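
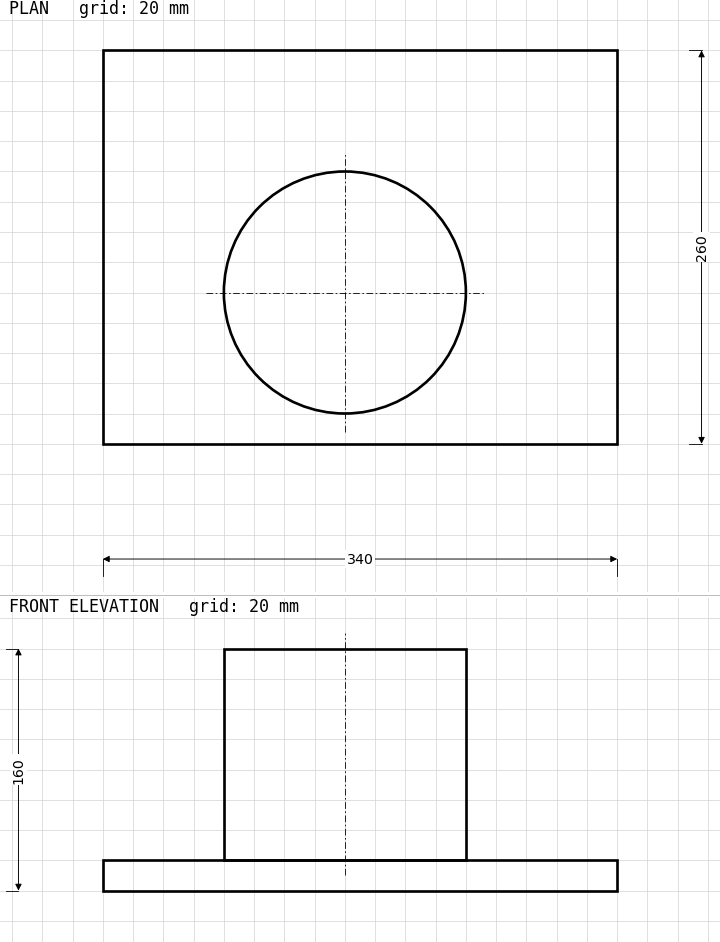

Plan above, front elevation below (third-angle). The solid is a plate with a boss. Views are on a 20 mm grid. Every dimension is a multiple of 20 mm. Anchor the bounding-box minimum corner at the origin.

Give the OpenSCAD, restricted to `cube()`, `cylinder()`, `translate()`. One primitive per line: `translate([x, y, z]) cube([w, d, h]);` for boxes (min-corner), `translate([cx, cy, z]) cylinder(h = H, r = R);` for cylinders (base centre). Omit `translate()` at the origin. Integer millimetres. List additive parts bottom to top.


cube([340, 260, 20]);
translate([160, 100, 20]) cylinder(h = 140, r = 80);


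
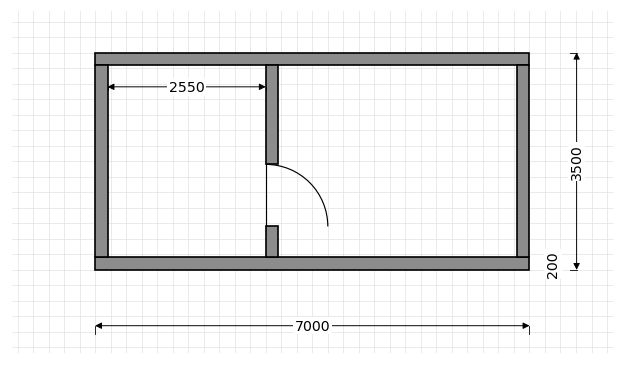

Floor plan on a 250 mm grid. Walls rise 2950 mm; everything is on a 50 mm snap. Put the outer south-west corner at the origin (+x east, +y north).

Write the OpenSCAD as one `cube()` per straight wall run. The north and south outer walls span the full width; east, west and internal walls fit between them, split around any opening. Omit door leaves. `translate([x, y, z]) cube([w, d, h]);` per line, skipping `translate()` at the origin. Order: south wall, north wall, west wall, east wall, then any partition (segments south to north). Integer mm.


cube([7000, 200, 2950]);
translate([0, 3300, 0]) cube([7000, 200, 2950]);
translate([0, 200, 0]) cube([200, 3100, 2950]);
translate([6800, 200, 0]) cube([200, 3100, 2950]);
translate([2750, 200, 0]) cube([200, 500, 2950]);
translate([2750, 1700, 0]) cube([200, 1600, 2950]);


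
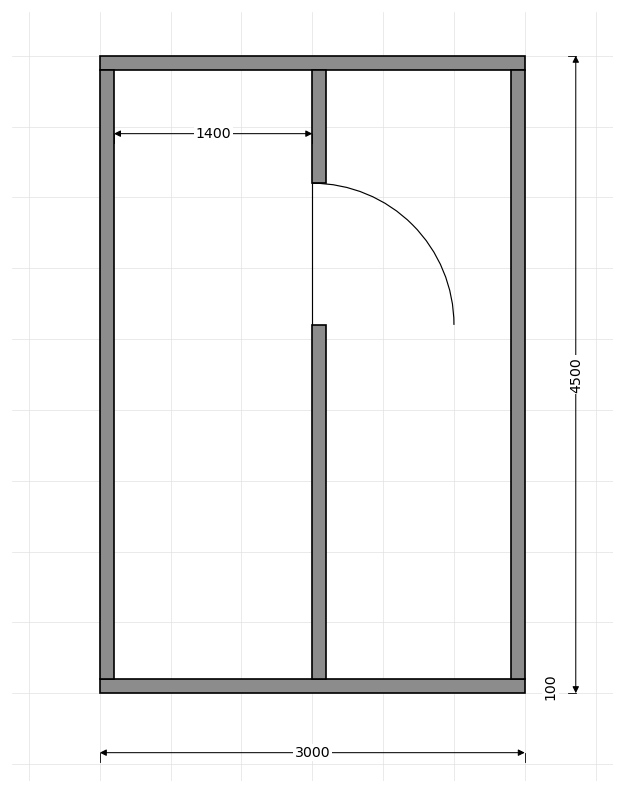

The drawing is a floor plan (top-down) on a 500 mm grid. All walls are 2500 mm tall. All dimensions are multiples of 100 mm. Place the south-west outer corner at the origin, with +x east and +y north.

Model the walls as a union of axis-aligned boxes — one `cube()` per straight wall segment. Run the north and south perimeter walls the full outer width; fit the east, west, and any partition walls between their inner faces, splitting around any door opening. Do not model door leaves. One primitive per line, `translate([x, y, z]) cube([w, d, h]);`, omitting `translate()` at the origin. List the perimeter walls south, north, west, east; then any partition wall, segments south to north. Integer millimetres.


cube([3000, 100, 2500]);
translate([0, 4400, 0]) cube([3000, 100, 2500]);
translate([0, 100, 0]) cube([100, 4300, 2500]);
translate([2900, 100, 0]) cube([100, 4300, 2500]);
translate([1500, 100, 0]) cube([100, 2500, 2500]);
translate([1500, 3600, 0]) cube([100, 800, 2500]);


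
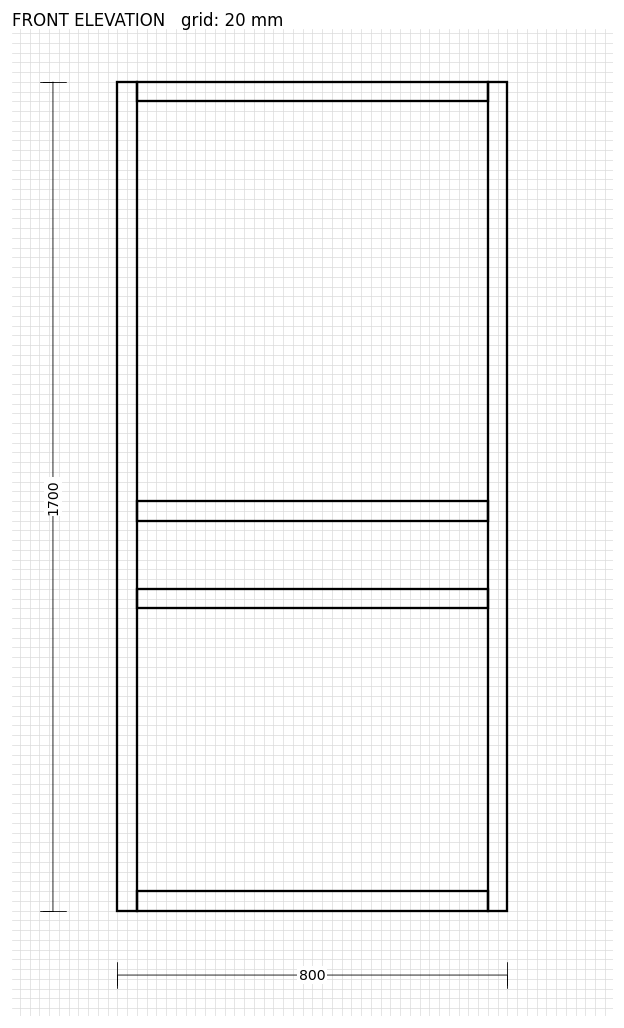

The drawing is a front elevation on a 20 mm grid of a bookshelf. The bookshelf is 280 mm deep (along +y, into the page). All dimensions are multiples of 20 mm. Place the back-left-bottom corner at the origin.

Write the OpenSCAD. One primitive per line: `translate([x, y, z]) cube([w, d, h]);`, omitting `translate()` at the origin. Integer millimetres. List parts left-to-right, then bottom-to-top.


cube([40, 280, 1700]);
translate([40, 0, 0]) cube([720, 280, 40]);
translate([40, 0, 620]) cube([720, 280, 40]);
translate([40, 0, 800]) cube([720, 280, 40]);
translate([40, 0, 1660]) cube([720, 280, 40]);
translate([760, 0, 0]) cube([40, 280, 1700]);


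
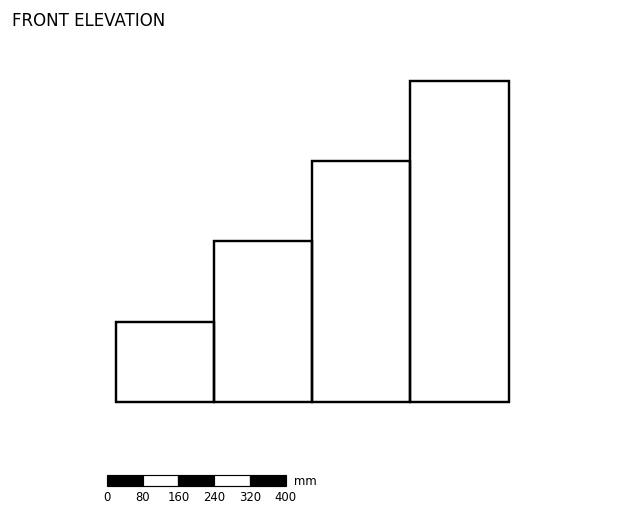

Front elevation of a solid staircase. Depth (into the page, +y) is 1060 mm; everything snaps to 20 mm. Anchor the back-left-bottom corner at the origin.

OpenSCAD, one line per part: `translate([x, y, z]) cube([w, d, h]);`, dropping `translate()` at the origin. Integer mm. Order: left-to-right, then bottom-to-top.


cube([220, 1060, 180]);
translate([220, 0, 0]) cube([220, 1060, 360]);
translate([440, 0, 0]) cube([220, 1060, 540]);
translate([660, 0, 0]) cube([220, 1060, 720]);


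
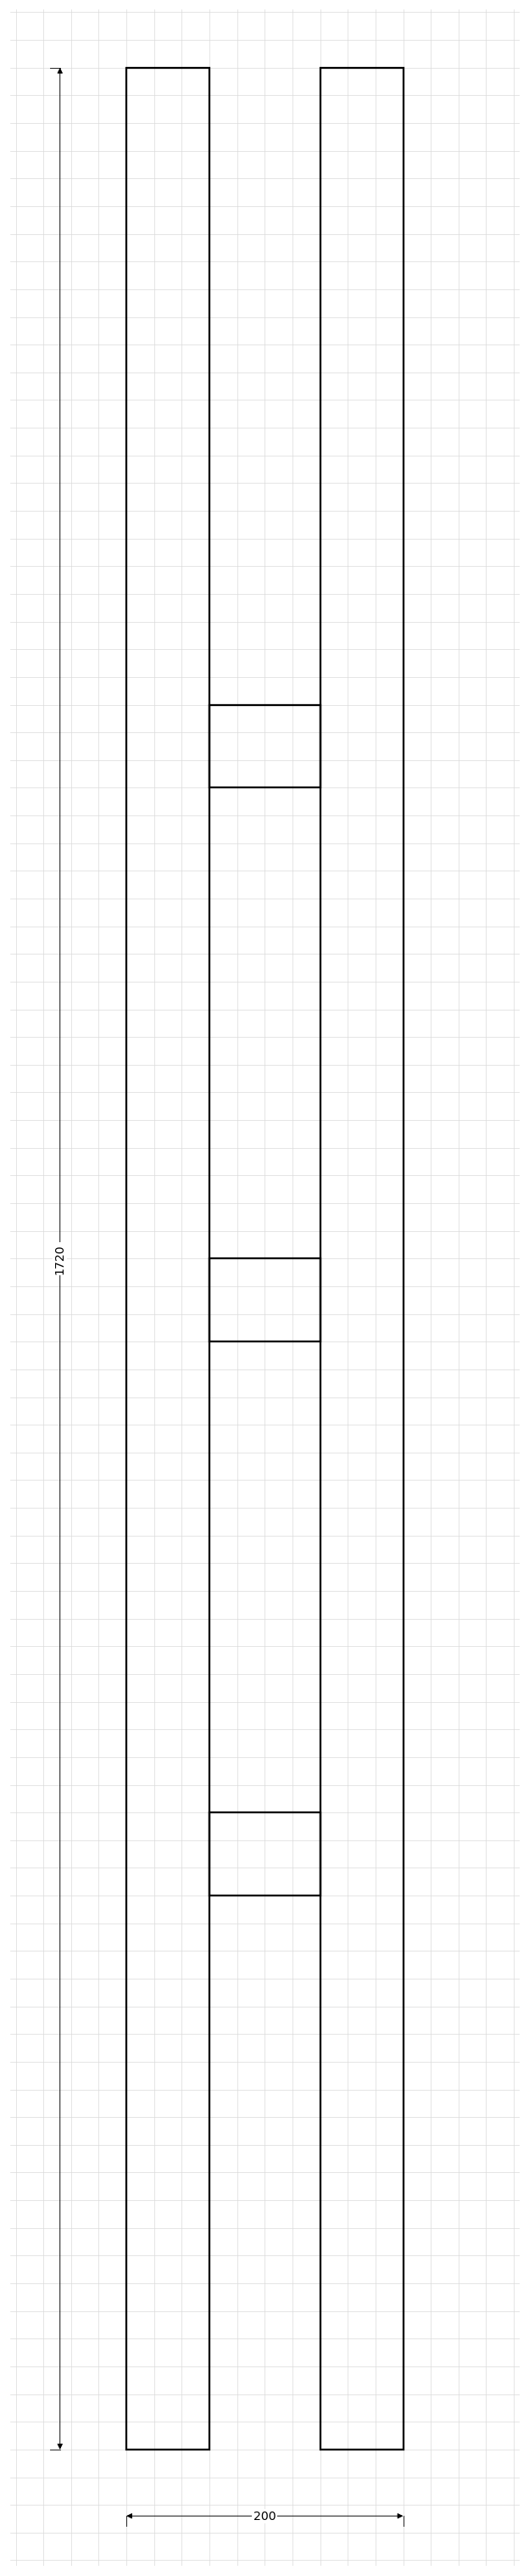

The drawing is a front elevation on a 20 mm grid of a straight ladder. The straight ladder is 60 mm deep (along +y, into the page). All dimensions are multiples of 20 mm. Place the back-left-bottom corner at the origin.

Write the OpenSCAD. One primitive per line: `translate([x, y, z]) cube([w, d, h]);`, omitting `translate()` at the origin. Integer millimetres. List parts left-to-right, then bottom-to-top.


cube([60, 60, 1720]);
translate([60, 0, 400]) cube([80, 60, 60]);
translate([60, 0, 800]) cube([80, 60, 60]);
translate([60, 0, 1200]) cube([80, 60, 60]);
translate([140, 0, 0]) cube([60, 60, 1720]);


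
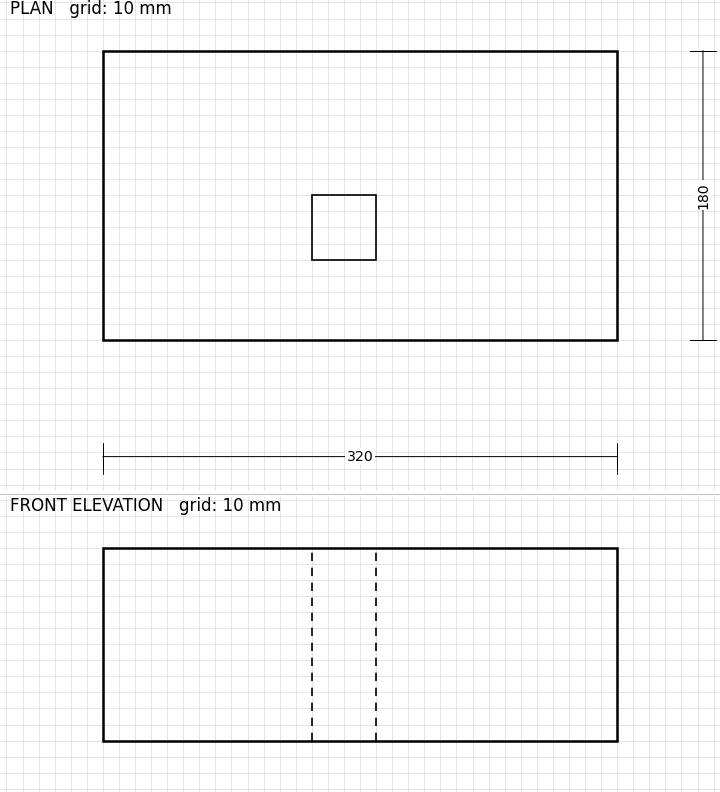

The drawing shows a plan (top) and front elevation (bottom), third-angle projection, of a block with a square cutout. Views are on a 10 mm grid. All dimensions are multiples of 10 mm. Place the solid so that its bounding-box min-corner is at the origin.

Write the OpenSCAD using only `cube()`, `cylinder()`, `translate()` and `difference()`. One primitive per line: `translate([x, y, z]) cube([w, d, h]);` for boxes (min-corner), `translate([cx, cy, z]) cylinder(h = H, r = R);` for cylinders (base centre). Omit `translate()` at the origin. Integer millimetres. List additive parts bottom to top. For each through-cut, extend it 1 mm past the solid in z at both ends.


difference() {
  cube([320, 180, 120]);
  translate([130, 50, -1]) cube([40, 40, 122]);
}


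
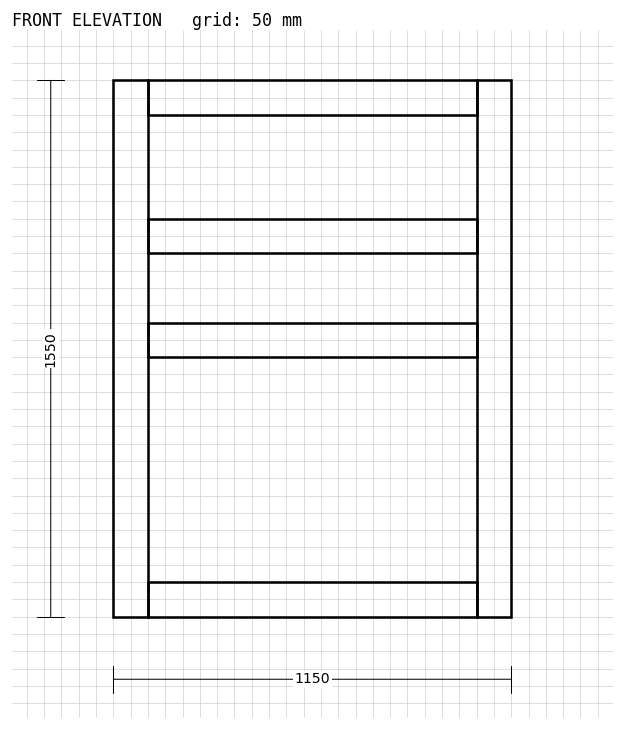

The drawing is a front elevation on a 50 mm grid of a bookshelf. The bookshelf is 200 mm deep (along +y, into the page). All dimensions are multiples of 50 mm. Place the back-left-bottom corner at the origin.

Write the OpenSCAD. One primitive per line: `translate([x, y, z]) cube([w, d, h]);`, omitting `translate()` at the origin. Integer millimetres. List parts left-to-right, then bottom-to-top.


cube([100, 200, 1550]);
translate([100, 0, 0]) cube([950, 200, 100]);
translate([100, 0, 750]) cube([950, 200, 100]);
translate([100, 0, 1050]) cube([950, 200, 100]);
translate([100, 0, 1450]) cube([950, 200, 100]);
translate([1050, 0, 0]) cube([100, 200, 1550]);


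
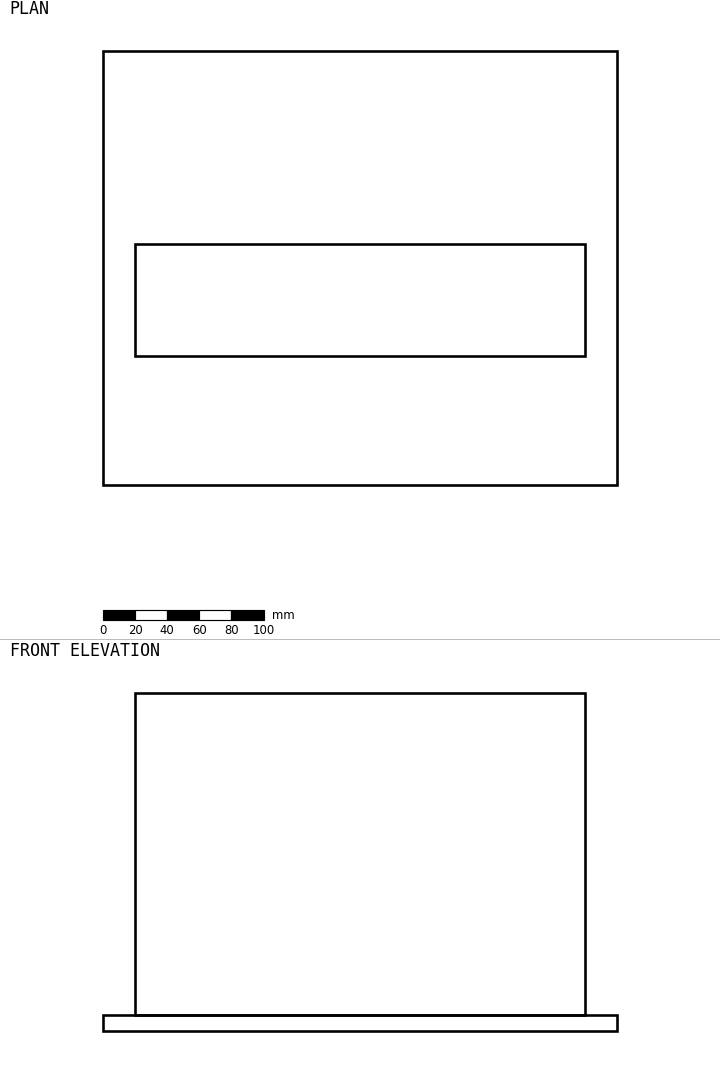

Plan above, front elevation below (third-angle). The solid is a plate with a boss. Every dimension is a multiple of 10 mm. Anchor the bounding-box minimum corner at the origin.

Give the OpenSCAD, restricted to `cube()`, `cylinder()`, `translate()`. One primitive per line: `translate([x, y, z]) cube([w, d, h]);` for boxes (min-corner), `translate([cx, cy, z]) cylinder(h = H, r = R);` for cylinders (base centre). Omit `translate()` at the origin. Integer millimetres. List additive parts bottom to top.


cube([320, 270, 10]);
translate([20, 80, 10]) cube([280, 70, 200]);


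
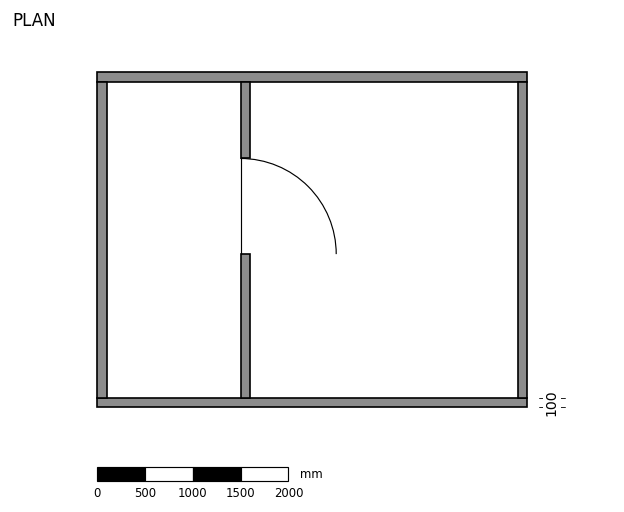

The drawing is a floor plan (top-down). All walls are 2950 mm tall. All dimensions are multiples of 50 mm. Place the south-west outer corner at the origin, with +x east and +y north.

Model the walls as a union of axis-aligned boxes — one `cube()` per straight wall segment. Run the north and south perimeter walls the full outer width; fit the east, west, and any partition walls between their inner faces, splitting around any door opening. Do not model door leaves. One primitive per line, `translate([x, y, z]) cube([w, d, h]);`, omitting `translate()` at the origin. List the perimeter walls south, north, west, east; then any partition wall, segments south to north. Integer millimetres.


cube([4500, 100, 2950]);
translate([0, 3400, 0]) cube([4500, 100, 2950]);
translate([0, 100, 0]) cube([100, 3300, 2950]);
translate([4400, 100, 0]) cube([100, 3300, 2950]);
translate([1500, 100, 0]) cube([100, 1500, 2950]);
translate([1500, 2600, 0]) cube([100, 800, 2950]);


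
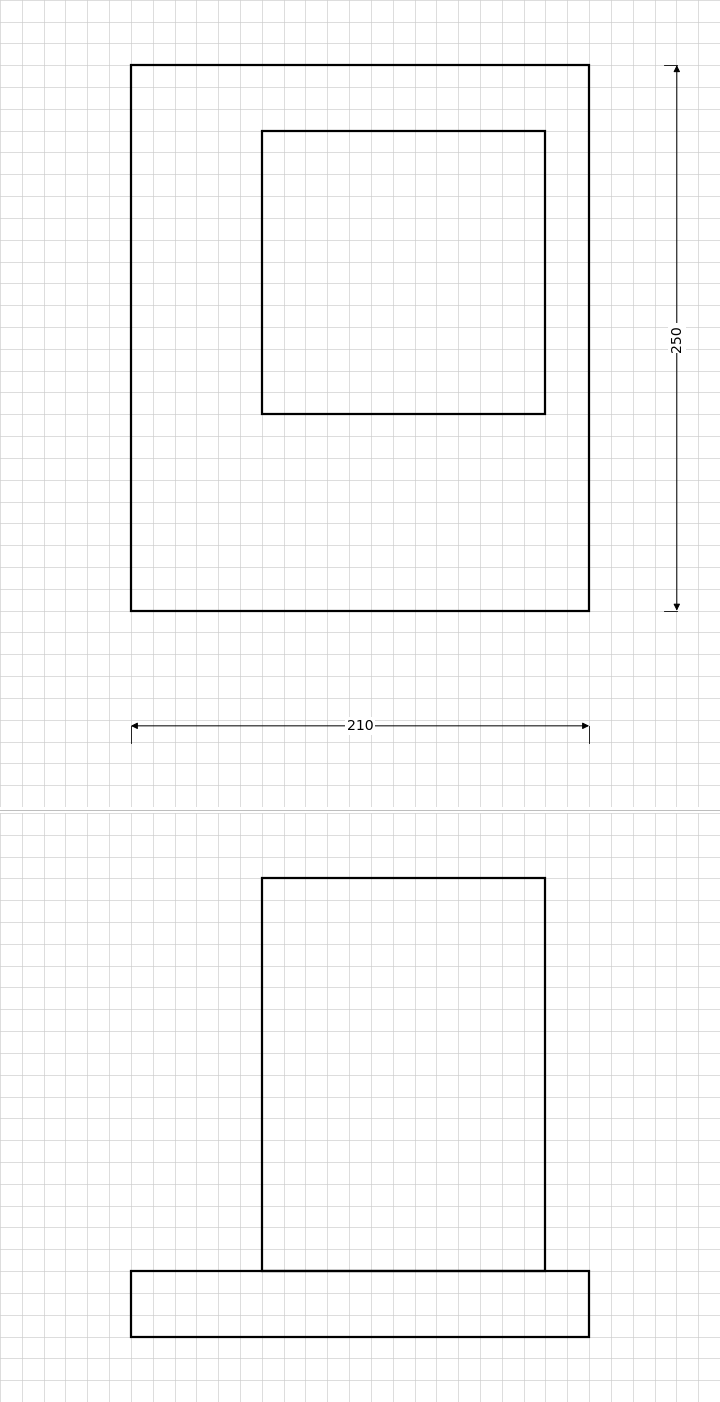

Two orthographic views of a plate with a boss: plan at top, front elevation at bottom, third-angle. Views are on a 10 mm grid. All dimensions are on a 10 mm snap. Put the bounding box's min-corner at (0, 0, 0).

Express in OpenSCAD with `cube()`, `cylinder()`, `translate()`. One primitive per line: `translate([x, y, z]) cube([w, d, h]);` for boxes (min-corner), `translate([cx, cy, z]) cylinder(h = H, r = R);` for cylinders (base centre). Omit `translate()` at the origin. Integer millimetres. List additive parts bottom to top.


cube([210, 250, 30]);
translate([60, 90, 30]) cube([130, 130, 180]);


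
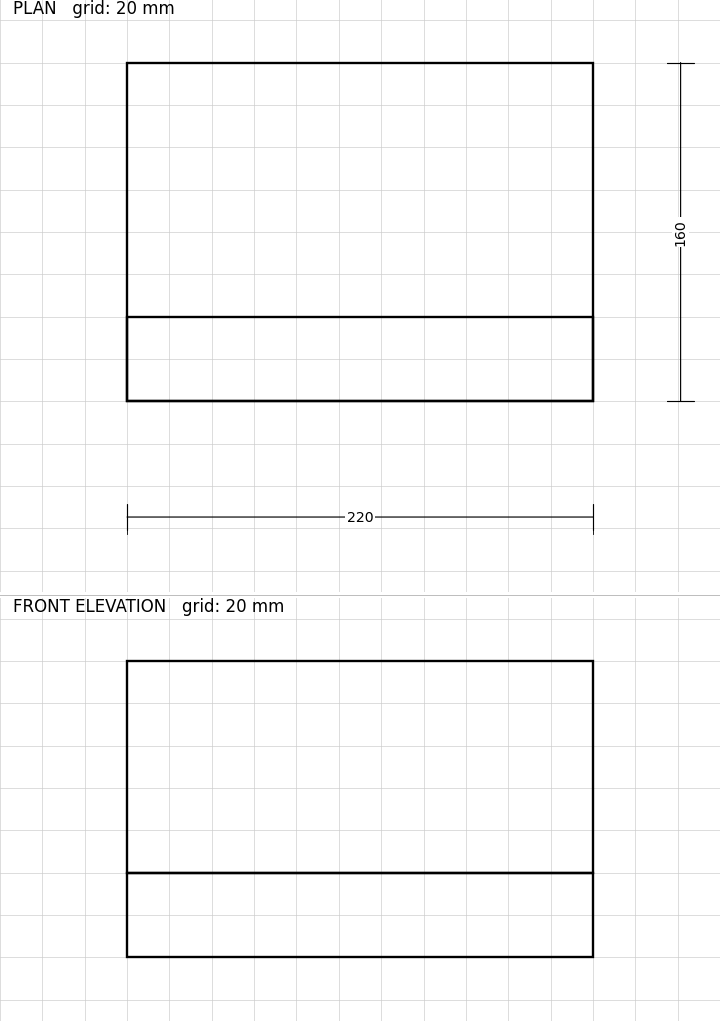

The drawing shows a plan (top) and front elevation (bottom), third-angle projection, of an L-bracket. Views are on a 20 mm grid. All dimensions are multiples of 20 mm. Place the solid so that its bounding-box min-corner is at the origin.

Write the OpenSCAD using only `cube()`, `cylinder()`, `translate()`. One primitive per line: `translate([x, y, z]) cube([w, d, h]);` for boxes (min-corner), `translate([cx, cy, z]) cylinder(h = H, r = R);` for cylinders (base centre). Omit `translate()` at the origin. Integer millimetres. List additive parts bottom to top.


cube([220, 160, 40]);
translate([0, 0, 40]) cube([220, 40, 100]);


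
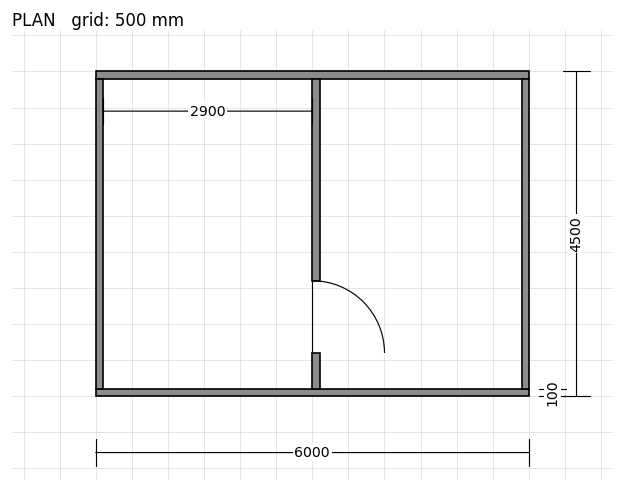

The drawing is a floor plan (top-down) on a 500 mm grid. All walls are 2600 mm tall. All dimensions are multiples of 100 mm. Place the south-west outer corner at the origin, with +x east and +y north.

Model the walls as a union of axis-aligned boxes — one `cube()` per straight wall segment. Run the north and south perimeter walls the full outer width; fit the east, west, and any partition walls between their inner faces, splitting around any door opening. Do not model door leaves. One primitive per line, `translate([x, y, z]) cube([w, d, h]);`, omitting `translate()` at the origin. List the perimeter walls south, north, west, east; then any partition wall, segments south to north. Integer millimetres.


cube([6000, 100, 2600]);
translate([0, 4400, 0]) cube([6000, 100, 2600]);
translate([0, 100, 0]) cube([100, 4300, 2600]);
translate([5900, 100, 0]) cube([100, 4300, 2600]);
translate([3000, 100, 0]) cube([100, 500, 2600]);
translate([3000, 1600, 0]) cube([100, 2800, 2600]);


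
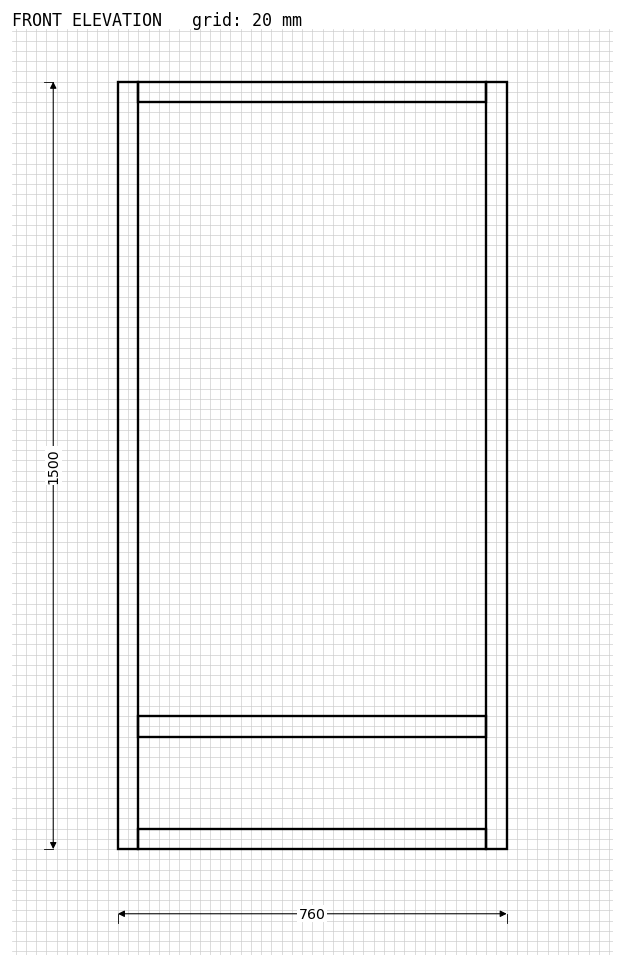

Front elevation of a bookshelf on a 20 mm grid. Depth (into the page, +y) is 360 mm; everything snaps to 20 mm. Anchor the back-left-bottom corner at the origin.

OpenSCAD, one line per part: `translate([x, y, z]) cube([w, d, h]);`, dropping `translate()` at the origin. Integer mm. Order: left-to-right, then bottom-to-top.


cube([40, 360, 1500]);
translate([40, 0, 0]) cube([680, 360, 40]);
translate([40, 0, 220]) cube([680, 360, 40]);
translate([40, 0, 1460]) cube([680, 360, 40]);
translate([720, 0, 0]) cube([40, 360, 1500]);


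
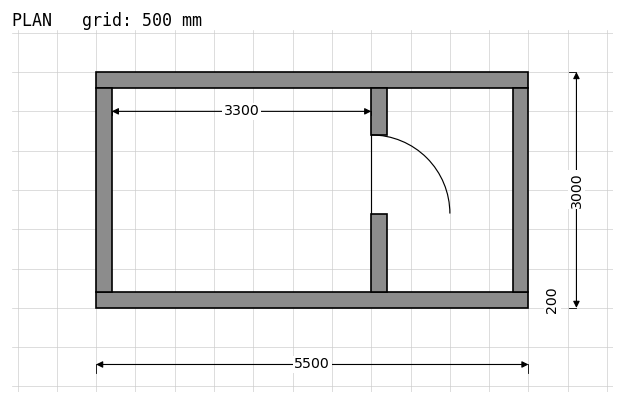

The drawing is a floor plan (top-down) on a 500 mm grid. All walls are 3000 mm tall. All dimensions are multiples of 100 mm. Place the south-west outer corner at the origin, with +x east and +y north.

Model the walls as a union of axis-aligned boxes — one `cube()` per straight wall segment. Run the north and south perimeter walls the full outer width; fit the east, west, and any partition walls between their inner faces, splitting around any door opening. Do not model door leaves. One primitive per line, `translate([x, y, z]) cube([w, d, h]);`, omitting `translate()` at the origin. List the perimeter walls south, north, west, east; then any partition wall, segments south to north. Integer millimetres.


cube([5500, 200, 3000]);
translate([0, 2800, 0]) cube([5500, 200, 3000]);
translate([0, 200, 0]) cube([200, 2600, 3000]);
translate([5300, 200, 0]) cube([200, 2600, 3000]);
translate([3500, 200, 0]) cube([200, 1000, 3000]);
translate([3500, 2200, 0]) cube([200, 600, 3000]);


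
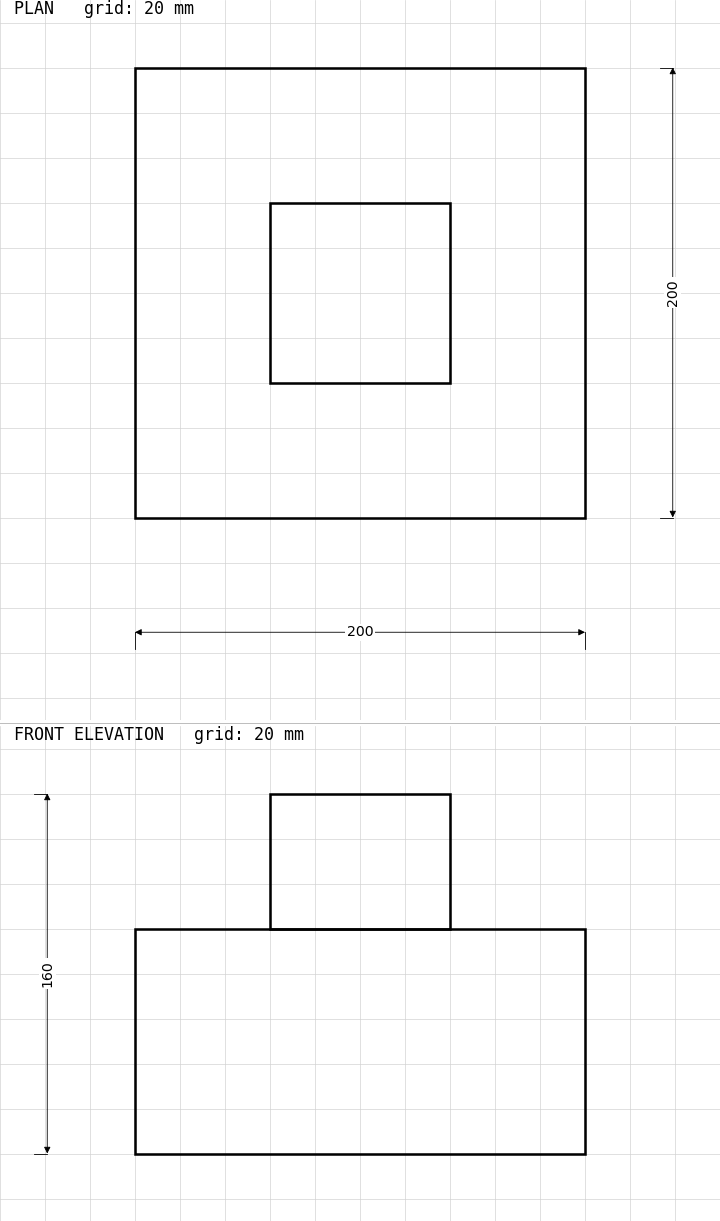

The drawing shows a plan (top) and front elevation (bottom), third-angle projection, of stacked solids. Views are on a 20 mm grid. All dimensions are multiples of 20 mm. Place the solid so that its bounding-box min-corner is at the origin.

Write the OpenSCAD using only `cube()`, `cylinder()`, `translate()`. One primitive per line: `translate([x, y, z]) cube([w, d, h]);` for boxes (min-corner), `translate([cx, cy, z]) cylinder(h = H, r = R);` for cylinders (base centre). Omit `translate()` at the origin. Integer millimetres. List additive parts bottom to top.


cube([200, 200, 100]);
translate([60, 60, 100]) cube([80, 80, 60]);


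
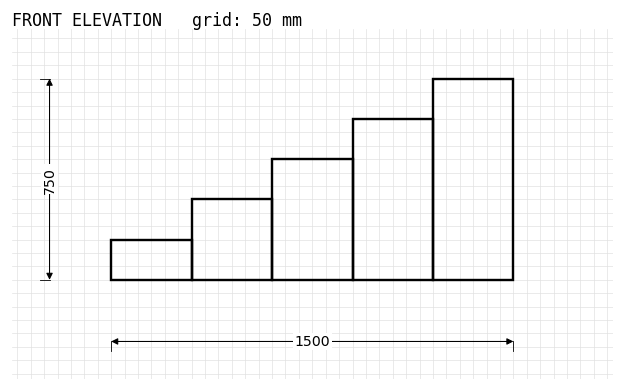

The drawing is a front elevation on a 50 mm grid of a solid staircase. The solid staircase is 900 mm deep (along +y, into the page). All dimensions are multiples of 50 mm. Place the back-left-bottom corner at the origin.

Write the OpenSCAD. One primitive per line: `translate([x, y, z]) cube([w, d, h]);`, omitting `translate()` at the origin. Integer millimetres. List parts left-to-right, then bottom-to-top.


cube([300, 900, 150]);
translate([300, 0, 0]) cube([300, 900, 300]);
translate([600, 0, 0]) cube([300, 900, 450]);
translate([900, 0, 0]) cube([300, 900, 600]);
translate([1200, 0, 0]) cube([300, 900, 750]);


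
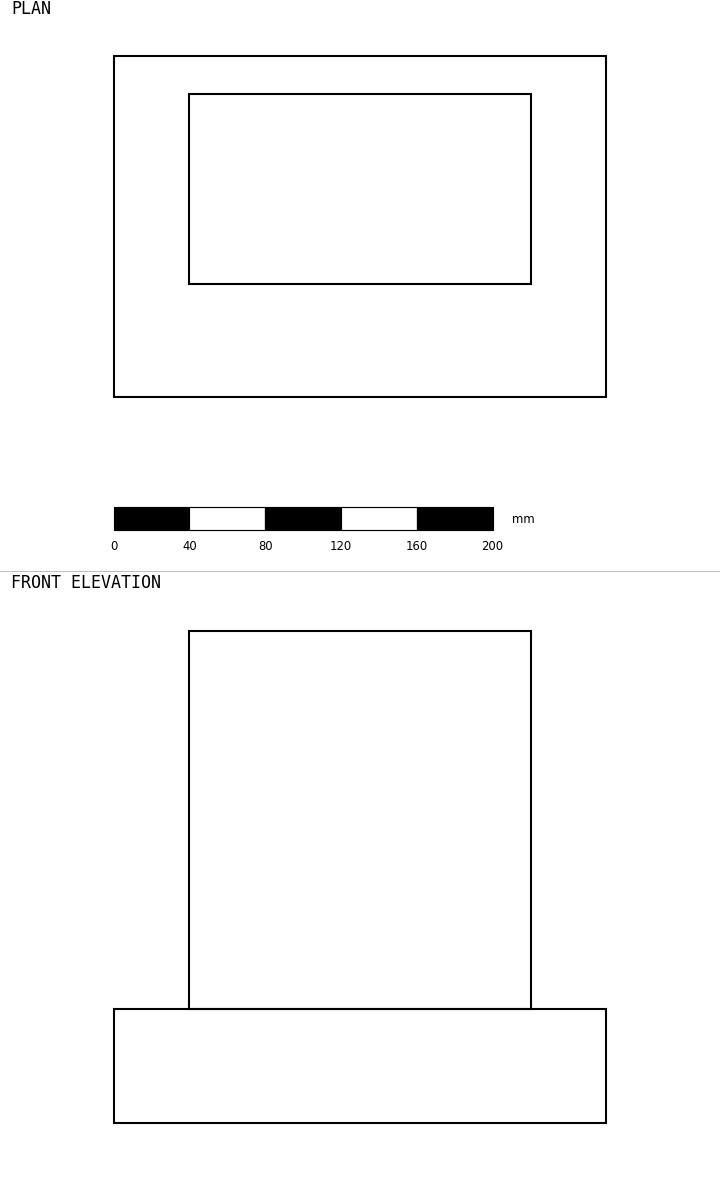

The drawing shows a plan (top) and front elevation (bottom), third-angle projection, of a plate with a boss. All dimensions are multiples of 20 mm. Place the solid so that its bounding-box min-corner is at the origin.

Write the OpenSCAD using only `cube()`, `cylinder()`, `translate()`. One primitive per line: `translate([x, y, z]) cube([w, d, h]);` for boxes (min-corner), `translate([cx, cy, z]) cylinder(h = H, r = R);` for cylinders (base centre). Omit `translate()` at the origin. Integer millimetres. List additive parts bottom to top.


cube([260, 180, 60]);
translate([40, 60, 60]) cube([180, 100, 200]);


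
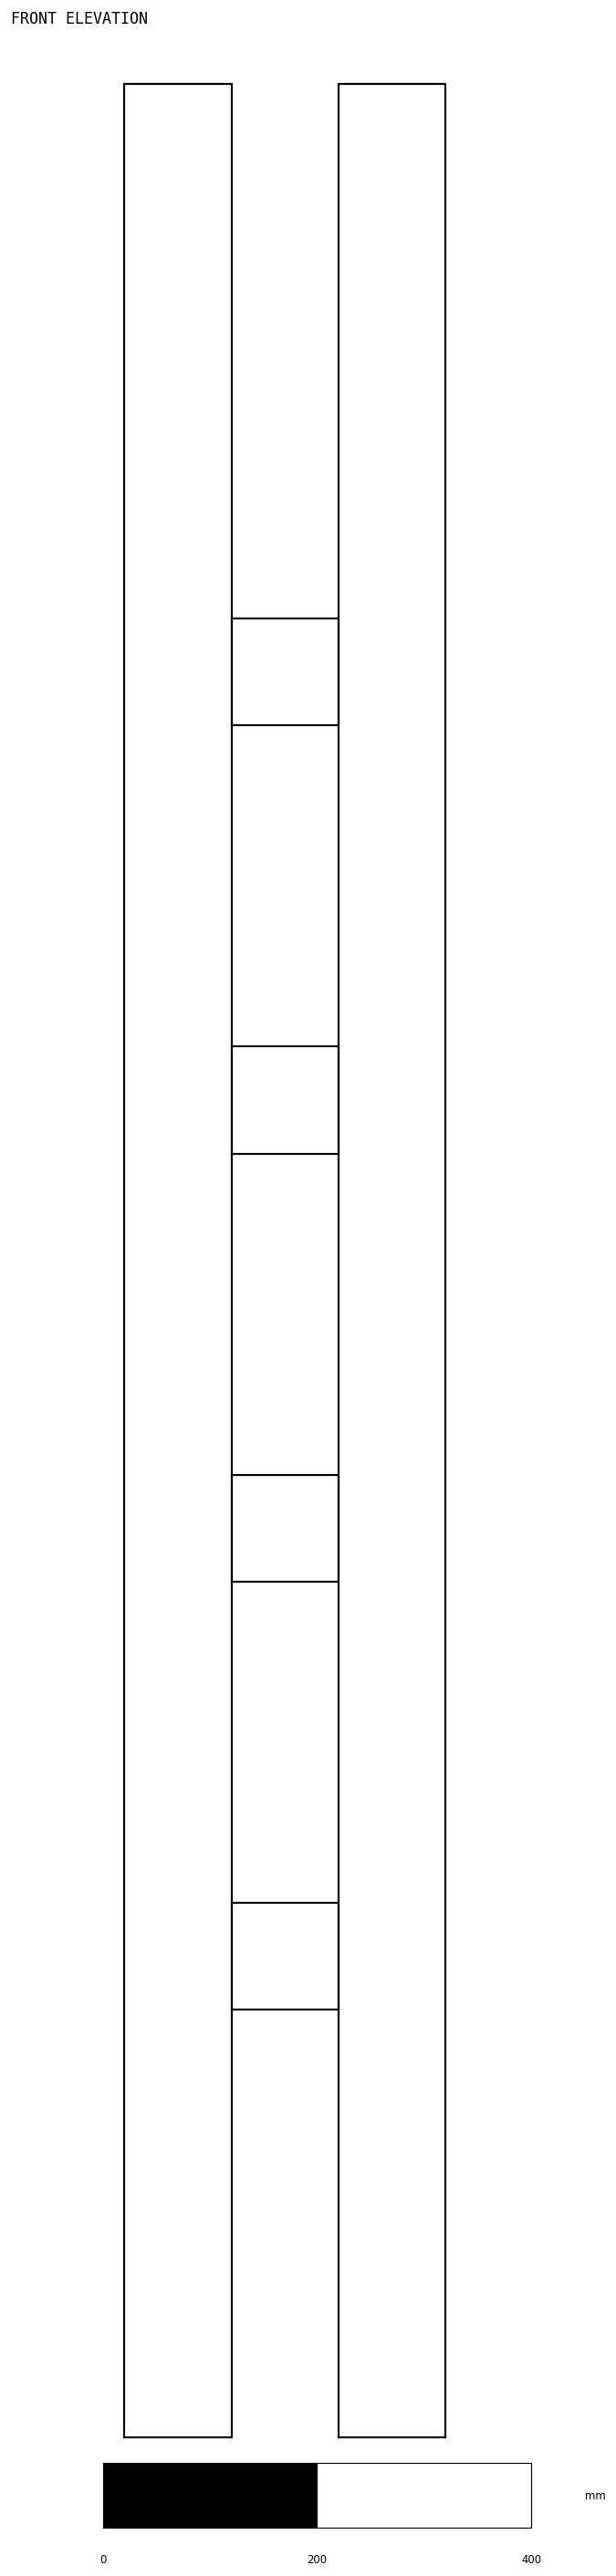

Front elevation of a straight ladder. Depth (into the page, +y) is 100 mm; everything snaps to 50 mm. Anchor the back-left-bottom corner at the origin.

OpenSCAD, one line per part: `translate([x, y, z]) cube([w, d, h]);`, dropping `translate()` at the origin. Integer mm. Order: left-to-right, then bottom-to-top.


cube([100, 100, 2200]);
translate([100, 0, 400]) cube([100, 100, 100]);
translate([100, 0, 800]) cube([100, 100, 100]);
translate([100, 0, 1200]) cube([100, 100, 100]);
translate([100, 0, 1600]) cube([100, 100, 100]);
translate([200, 0, 0]) cube([100, 100, 2200]);


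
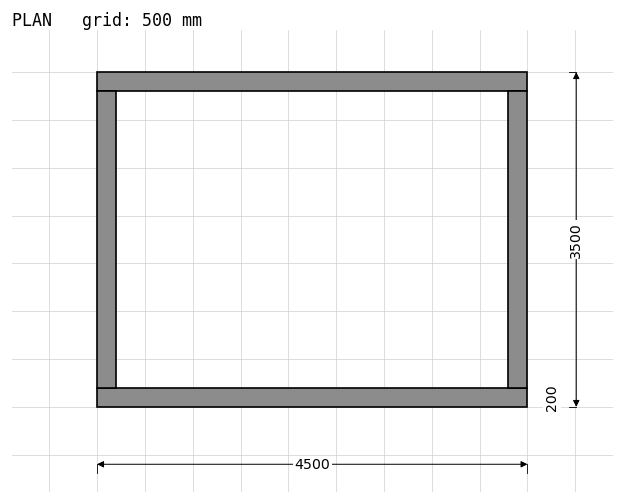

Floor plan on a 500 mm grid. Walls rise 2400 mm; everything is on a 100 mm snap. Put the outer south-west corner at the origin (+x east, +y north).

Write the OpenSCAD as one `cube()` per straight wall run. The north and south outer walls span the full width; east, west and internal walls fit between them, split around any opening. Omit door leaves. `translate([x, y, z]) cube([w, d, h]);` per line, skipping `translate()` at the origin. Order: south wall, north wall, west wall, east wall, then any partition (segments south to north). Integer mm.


cube([4500, 200, 2400]);
translate([0, 3300, 0]) cube([4500, 200, 2400]);
translate([0, 200, 0]) cube([200, 3100, 2400]);
translate([4300, 200, 0]) cube([200, 3100, 2400]);


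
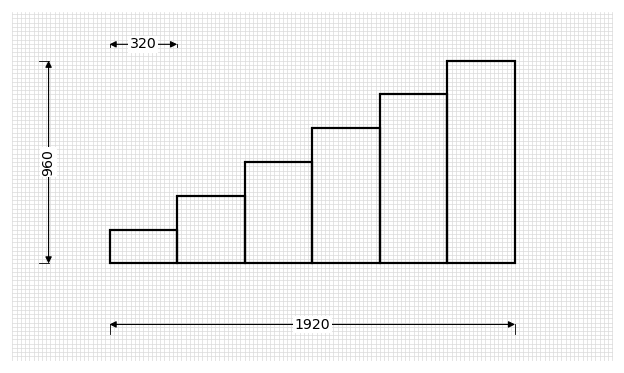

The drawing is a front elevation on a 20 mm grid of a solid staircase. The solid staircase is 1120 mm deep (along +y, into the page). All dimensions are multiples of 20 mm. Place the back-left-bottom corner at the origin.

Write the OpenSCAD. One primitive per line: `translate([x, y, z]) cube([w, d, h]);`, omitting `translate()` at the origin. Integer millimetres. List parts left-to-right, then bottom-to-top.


cube([320, 1120, 160]);
translate([320, 0, 0]) cube([320, 1120, 320]);
translate([640, 0, 0]) cube([320, 1120, 480]);
translate([960, 0, 0]) cube([320, 1120, 640]);
translate([1280, 0, 0]) cube([320, 1120, 800]);
translate([1600, 0, 0]) cube([320, 1120, 960]);


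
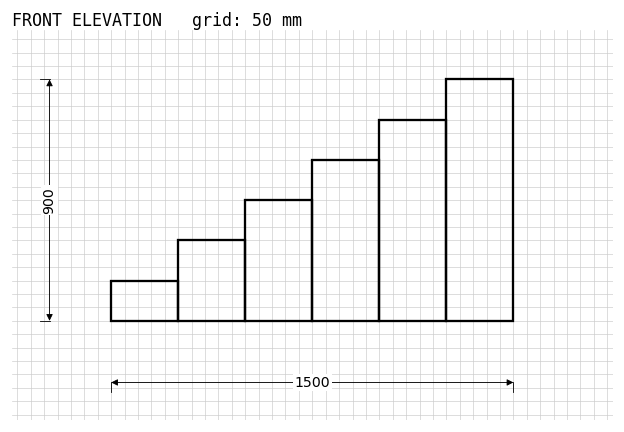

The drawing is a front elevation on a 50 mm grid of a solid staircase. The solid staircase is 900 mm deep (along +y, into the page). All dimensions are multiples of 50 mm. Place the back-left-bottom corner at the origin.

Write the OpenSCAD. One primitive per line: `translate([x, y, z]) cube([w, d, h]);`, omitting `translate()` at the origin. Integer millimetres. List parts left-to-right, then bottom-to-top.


cube([250, 900, 150]);
translate([250, 0, 0]) cube([250, 900, 300]);
translate([500, 0, 0]) cube([250, 900, 450]);
translate([750, 0, 0]) cube([250, 900, 600]);
translate([1000, 0, 0]) cube([250, 900, 750]);
translate([1250, 0, 0]) cube([250, 900, 900]);


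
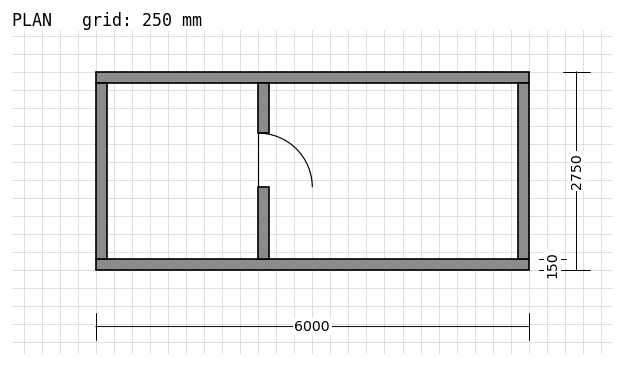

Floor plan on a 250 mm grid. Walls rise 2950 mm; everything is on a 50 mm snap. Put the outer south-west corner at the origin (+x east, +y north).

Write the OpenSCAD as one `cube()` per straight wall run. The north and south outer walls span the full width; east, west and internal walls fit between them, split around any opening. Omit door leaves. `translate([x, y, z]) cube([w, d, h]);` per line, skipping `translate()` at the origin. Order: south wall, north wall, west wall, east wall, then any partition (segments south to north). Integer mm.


cube([6000, 150, 2950]);
translate([0, 2600, 0]) cube([6000, 150, 2950]);
translate([0, 150, 0]) cube([150, 2450, 2950]);
translate([5850, 150, 0]) cube([150, 2450, 2950]);
translate([2250, 150, 0]) cube([150, 1000, 2950]);
translate([2250, 1900, 0]) cube([150, 700, 2950]);


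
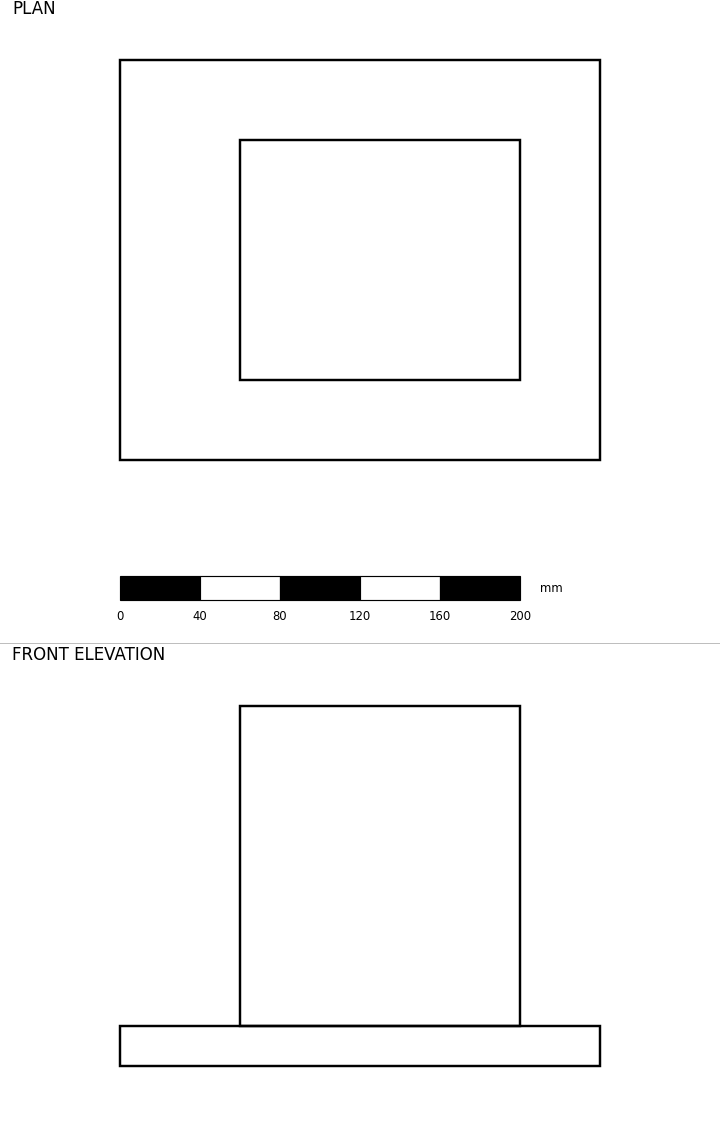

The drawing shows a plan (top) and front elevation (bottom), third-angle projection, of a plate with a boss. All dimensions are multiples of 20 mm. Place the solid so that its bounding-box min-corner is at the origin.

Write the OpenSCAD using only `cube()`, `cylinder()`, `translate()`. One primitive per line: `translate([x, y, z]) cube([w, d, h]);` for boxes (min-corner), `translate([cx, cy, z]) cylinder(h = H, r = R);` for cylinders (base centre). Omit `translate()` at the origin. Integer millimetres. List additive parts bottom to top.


cube([240, 200, 20]);
translate([60, 40, 20]) cube([140, 120, 160]);


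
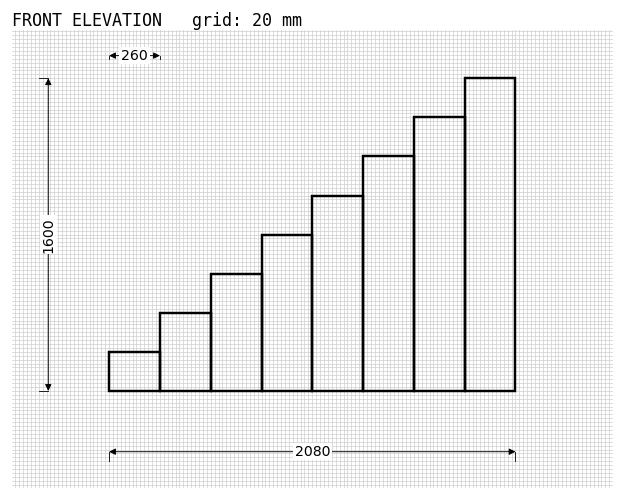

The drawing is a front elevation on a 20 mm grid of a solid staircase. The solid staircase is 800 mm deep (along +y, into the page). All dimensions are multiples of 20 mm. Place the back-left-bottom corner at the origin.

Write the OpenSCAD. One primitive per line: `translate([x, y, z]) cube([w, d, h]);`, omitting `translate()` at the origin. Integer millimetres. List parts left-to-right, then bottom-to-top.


cube([260, 800, 200]);
translate([260, 0, 0]) cube([260, 800, 400]);
translate([520, 0, 0]) cube([260, 800, 600]);
translate([780, 0, 0]) cube([260, 800, 800]);
translate([1040, 0, 0]) cube([260, 800, 1000]);
translate([1300, 0, 0]) cube([260, 800, 1200]);
translate([1560, 0, 0]) cube([260, 800, 1400]);
translate([1820, 0, 0]) cube([260, 800, 1600]);


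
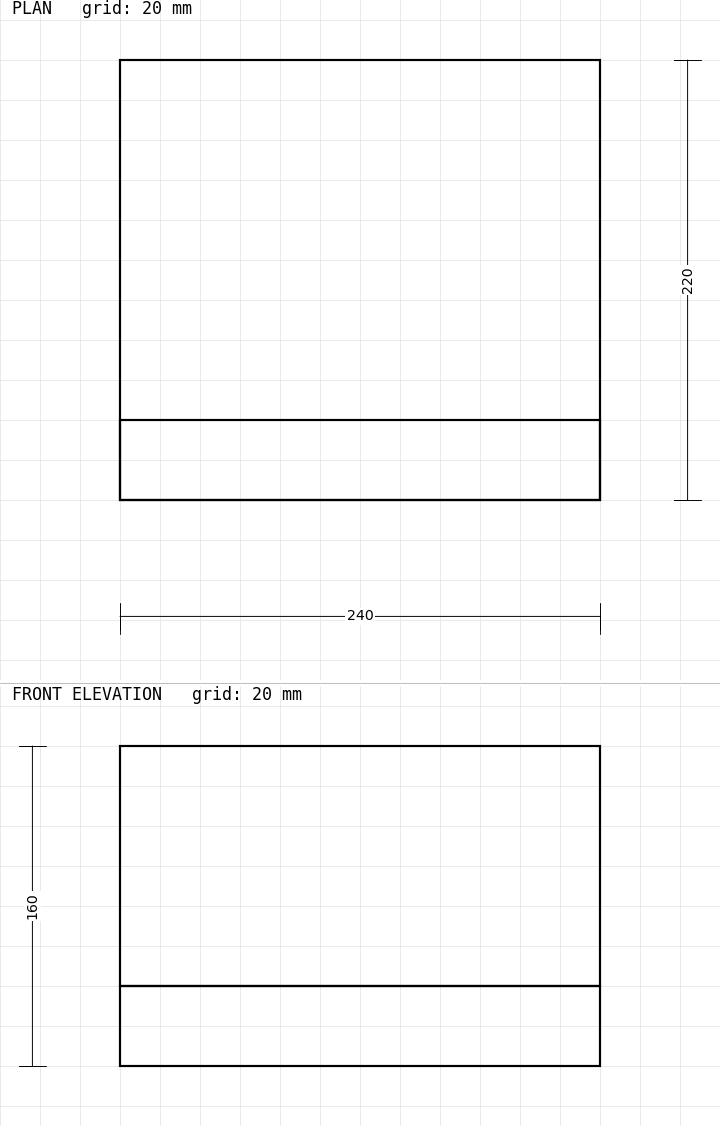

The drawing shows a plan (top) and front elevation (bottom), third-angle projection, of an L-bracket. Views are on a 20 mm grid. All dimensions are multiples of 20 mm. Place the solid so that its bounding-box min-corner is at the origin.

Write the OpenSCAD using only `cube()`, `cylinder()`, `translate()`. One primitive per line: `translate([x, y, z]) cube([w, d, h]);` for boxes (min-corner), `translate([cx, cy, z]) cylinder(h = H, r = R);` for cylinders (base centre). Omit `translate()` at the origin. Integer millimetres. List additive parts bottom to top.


cube([240, 220, 40]);
translate([0, 0, 40]) cube([240, 40, 120]);


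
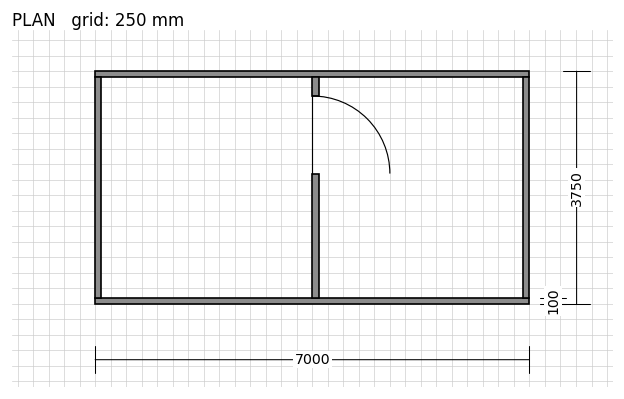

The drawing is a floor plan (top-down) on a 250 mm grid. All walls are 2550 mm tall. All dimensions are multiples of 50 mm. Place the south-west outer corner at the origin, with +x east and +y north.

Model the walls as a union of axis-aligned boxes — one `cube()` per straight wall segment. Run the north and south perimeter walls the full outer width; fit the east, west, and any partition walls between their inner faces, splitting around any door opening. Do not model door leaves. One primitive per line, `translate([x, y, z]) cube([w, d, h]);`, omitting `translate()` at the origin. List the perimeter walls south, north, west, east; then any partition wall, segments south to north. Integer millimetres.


cube([7000, 100, 2550]);
translate([0, 3650, 0]) cube([7000, 100, 2550]);
translate([0, 100, 0]) cube([100, 3550, 2550]);
translate([6900, 100, 0]) cube([100, 3550, 2550]);
translate([3500, 100, 0]) cube([100, 2000, 2550]);
translate([3500, 3350, 0]) cube([100, 300, 2550]);


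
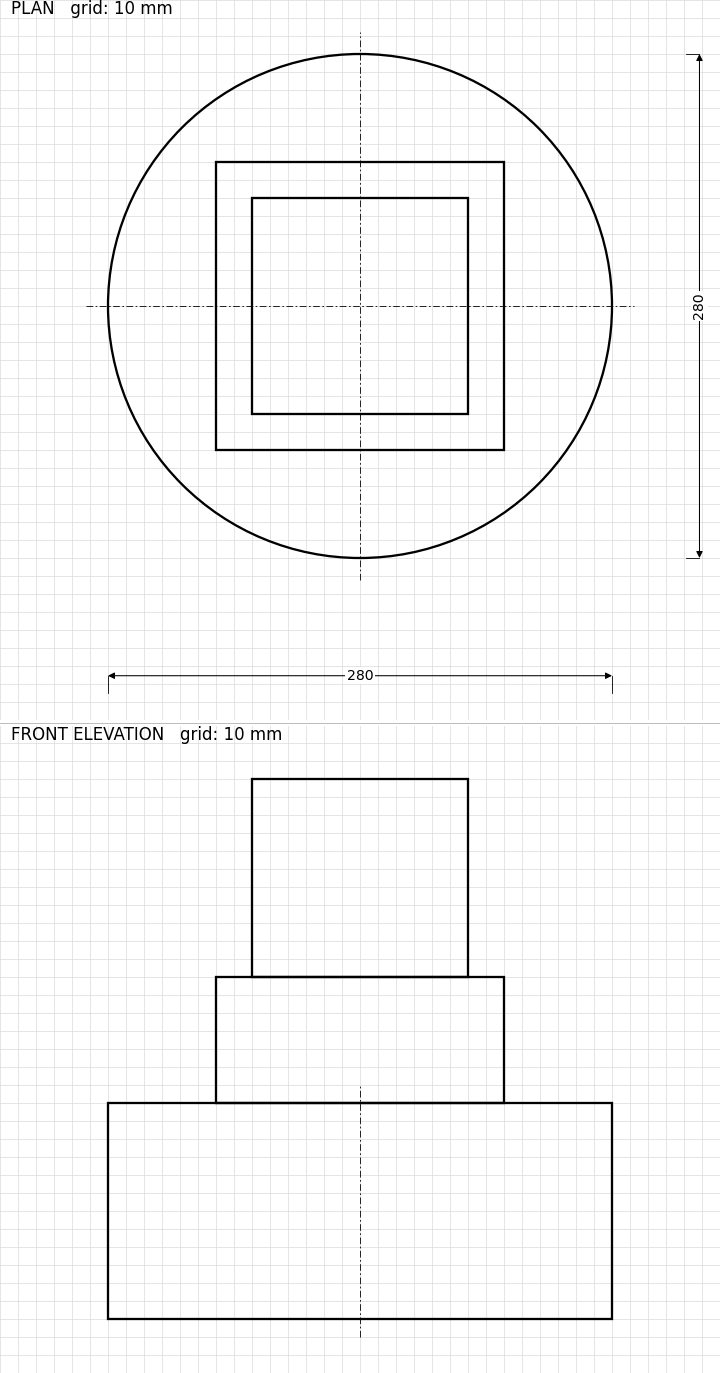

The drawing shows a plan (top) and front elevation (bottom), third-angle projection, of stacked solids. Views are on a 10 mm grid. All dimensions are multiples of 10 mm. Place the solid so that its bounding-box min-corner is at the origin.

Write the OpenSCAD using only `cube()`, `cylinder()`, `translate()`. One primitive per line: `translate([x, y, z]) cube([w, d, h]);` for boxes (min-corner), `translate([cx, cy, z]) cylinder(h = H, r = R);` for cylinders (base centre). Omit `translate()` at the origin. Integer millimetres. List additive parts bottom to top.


translate([140, 140, 0]) cylinder(h = 120, r = 140);
translate([60, 60, 120]) cube([160, 160, 70]);
translate([80, 80, 190]) cube([120, 120, 110]);


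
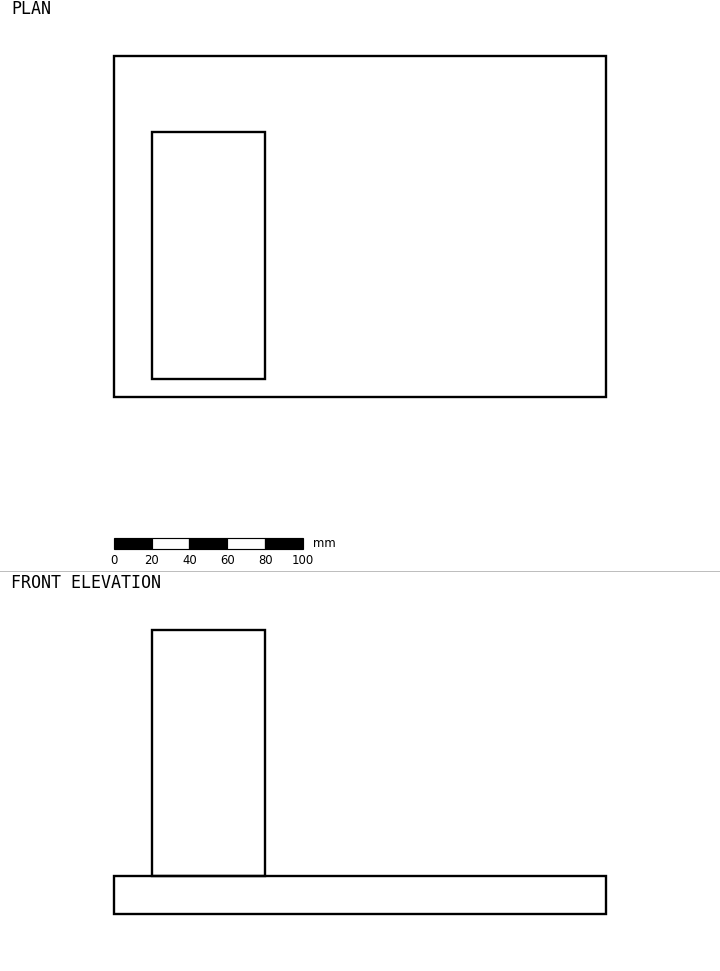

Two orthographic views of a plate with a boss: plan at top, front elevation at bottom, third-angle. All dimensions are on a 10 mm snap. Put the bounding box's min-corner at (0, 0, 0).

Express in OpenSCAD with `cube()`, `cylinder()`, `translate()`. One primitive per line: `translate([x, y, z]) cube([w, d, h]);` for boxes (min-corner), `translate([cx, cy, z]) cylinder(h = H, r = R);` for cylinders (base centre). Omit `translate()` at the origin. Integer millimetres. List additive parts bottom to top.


cube([260, 180, 20]);
translate([20, 10, 20]) cube([60, 130, 130]);


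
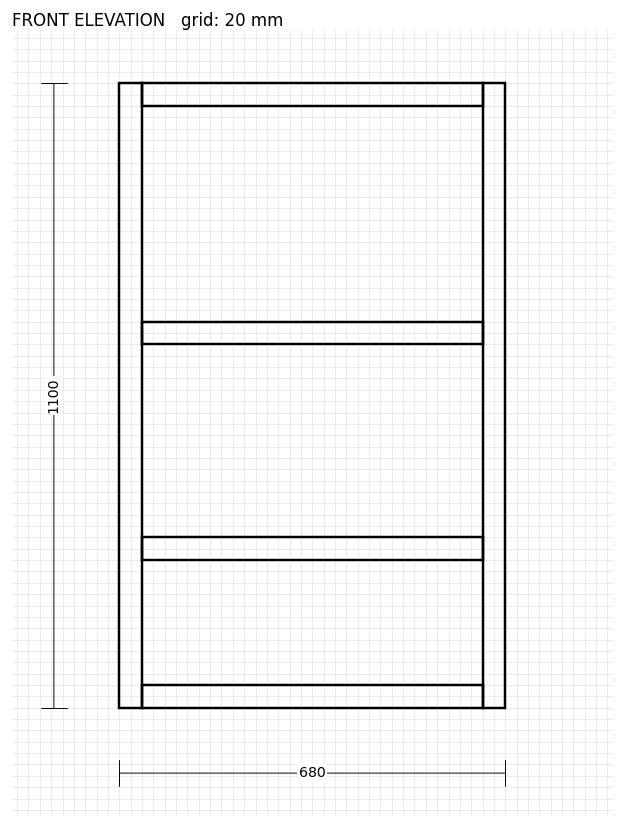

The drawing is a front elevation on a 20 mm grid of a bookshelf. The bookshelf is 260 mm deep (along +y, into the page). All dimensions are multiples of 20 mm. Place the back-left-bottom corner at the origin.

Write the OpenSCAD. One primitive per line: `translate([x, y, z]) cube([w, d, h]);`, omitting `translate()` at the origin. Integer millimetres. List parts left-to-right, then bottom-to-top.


cube([40, 260, 1100]);
translate([40, 0, 0]) cube([600, 260, 40]);
translate([40, 0, 260]) cube([600, 260, 40]);
translate([40, 0, 640]) cube([600, 260, 40]);
translate([40, 0, 1060]) cube([600, 260, 40]);
translate([640, 0, 0]) cube([40, 260, 1100]);


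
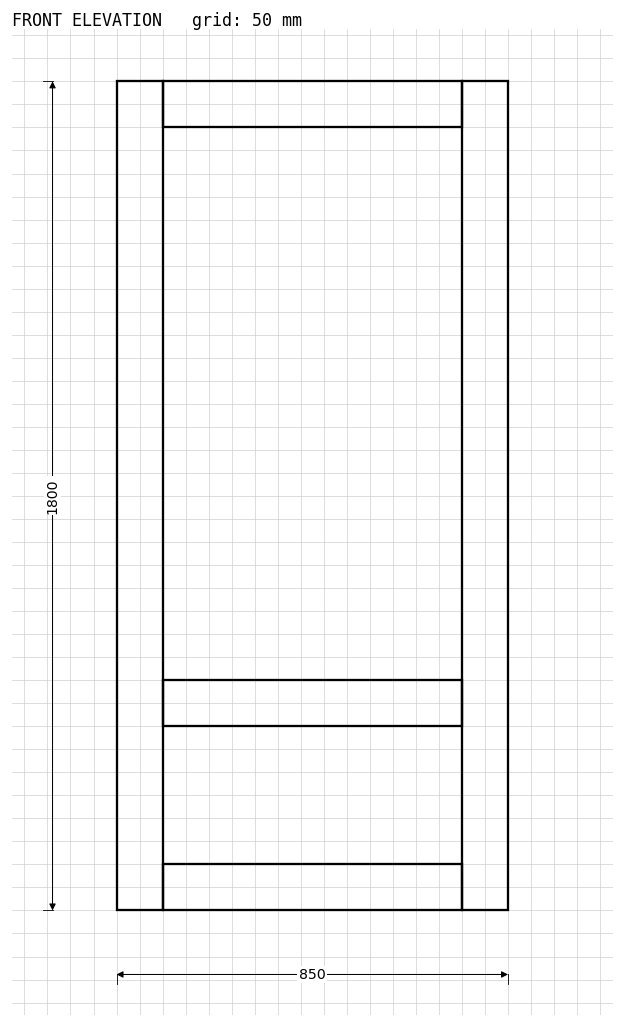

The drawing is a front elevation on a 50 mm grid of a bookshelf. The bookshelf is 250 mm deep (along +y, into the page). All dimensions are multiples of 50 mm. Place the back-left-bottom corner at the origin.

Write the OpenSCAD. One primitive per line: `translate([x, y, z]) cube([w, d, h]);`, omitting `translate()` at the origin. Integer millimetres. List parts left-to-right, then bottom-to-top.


cube([100, 250, 1800]);
translate([100, 0, 0]) cube([650, 250, 100]);
translate([100, 0, 400]) cube([650, 250, 100]);
translate([100, 0, 1700]) cube([650, 250, 100]);
translate([750, 0, 0]) cube([100, 250, 1800]);


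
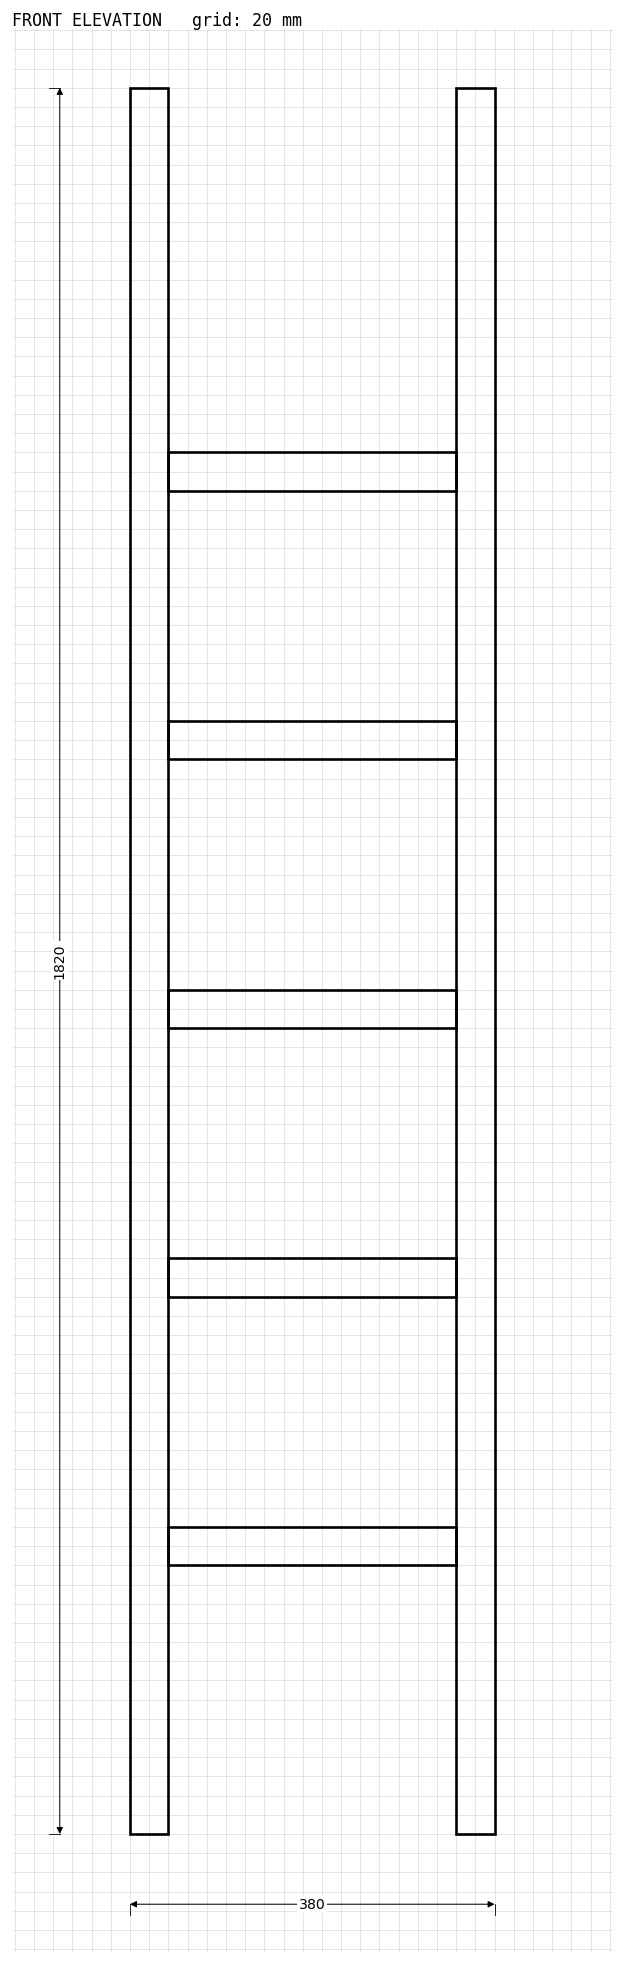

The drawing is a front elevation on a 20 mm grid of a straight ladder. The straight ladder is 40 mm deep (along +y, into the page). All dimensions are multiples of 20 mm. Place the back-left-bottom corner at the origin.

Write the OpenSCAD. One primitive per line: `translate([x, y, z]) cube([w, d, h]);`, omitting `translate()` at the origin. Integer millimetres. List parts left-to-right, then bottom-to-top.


cube([40, 40, 1820]);
translate([40, 0, 280]) cube([300, 40, 40]);
translate([40, 0, 560]) cube([300, 40, 40]);
translate([40, 0, 840]) cube([300, 40, 40]);
translate([40, 0, 1120]) cube([300, 40, 40]);
translate([40, 0, 1400]) cube([300, 40, 40]);
translate([340, 0, 0]) cube([40, 40, 1820]);


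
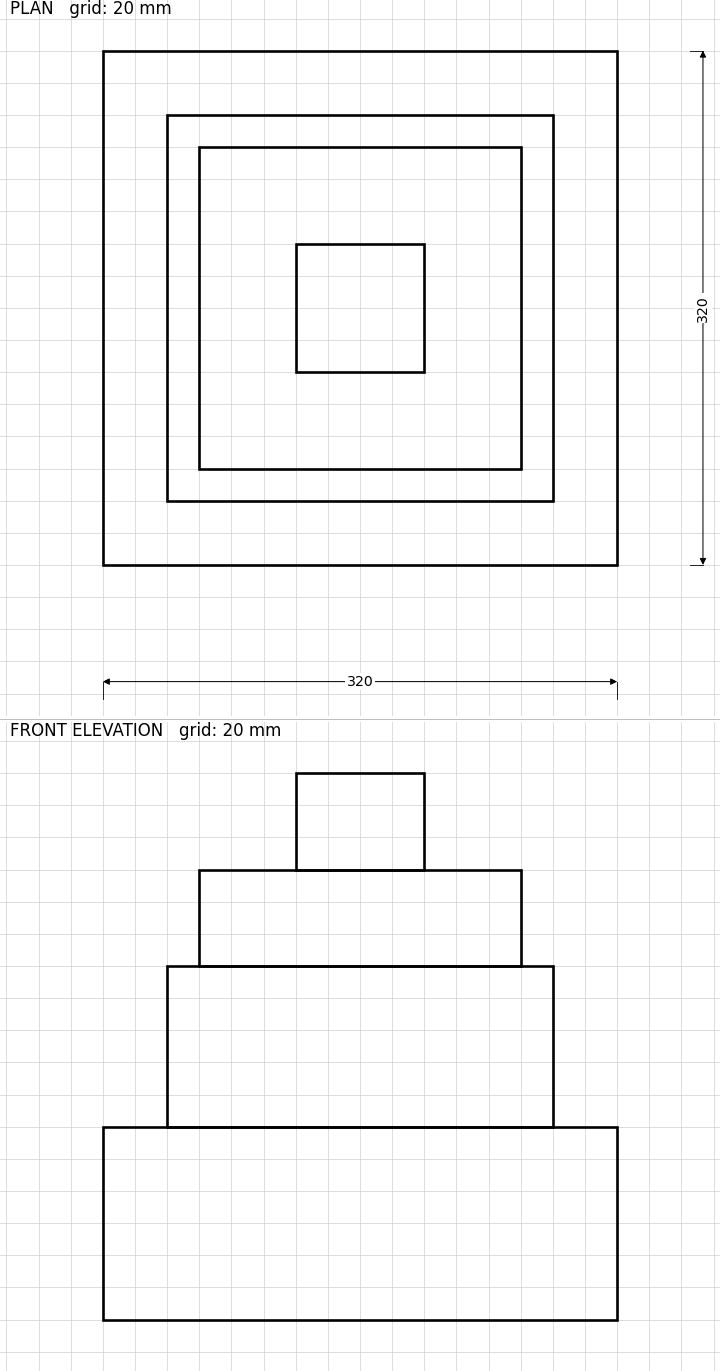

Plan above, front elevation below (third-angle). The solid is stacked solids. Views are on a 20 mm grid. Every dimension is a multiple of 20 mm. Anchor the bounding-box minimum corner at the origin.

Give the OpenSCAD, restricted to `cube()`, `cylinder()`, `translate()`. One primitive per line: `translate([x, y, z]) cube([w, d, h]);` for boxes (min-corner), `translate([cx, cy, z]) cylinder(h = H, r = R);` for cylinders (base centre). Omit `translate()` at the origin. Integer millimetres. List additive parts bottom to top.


cube([320, 320, 120]);
translate([40, 40, 120]) cube([240, 240, 100]);
translate([60, 60, 220]) cube([200, 200, 60]);
translate([120, 120, 280]) cube([80, 80, 60]);


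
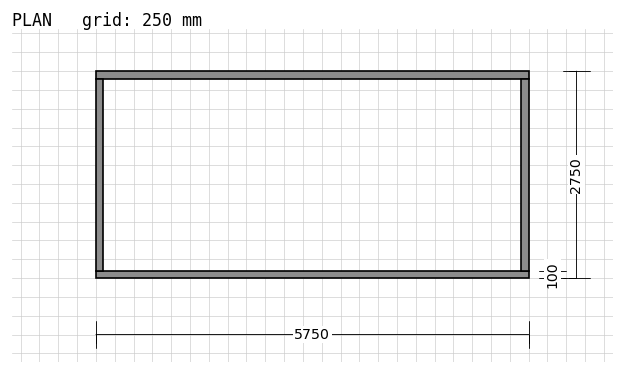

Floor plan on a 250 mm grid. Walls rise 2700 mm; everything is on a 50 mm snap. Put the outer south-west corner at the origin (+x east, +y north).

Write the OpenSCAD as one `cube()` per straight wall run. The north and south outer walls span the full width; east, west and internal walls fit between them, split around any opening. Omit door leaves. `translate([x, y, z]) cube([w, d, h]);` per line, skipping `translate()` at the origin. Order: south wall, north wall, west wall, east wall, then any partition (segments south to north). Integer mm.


cube([5750, 100, 2700]);
translate([0, 2650, 0]) cube([5750, 100, 2700]);
translate([0, 100, 0]) cube([100, 2550, 2700]);
translate([5650, 100, 0]) cube([100, 2550, 2700]);


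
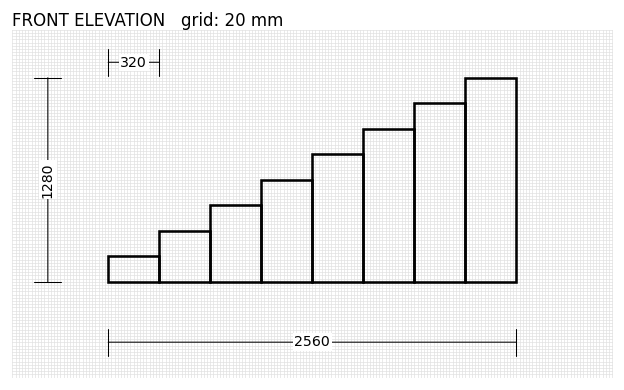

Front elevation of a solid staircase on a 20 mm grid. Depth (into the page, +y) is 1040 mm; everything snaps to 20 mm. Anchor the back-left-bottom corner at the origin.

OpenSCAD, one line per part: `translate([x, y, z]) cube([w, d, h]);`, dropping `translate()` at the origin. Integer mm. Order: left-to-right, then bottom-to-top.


cube([320, 1040, 160]);
translate([320, 0, 0]) cube([320, 1040, 320]);
translate([640, 0, 0]) cube([320, 1040, 480]);
translate([960, 0, 0]) cube([320, 1040, 640]);
translate([1280, 0, 0]) cube([320, 1040, 800]);
translate([1600, 0, 0]) cube([320, 1040, 960]);
translate([1920, 0, 0]) cube([320, 1040, 1120]);
translate([2240, 0, 0]) cube([320, 1040, 1280]);


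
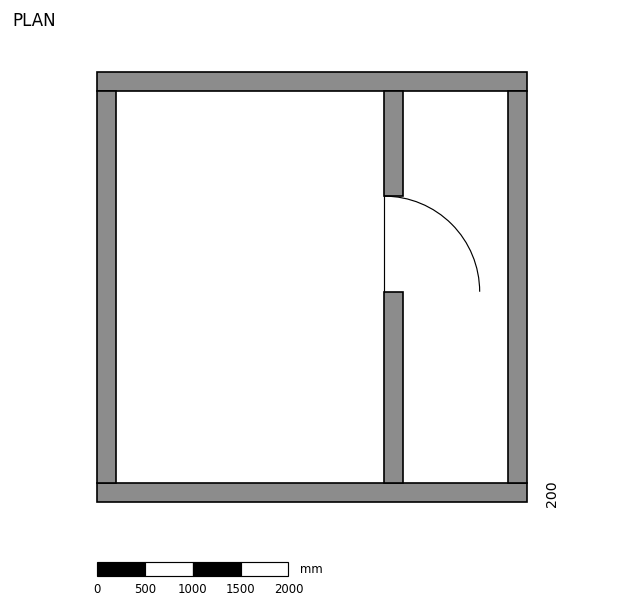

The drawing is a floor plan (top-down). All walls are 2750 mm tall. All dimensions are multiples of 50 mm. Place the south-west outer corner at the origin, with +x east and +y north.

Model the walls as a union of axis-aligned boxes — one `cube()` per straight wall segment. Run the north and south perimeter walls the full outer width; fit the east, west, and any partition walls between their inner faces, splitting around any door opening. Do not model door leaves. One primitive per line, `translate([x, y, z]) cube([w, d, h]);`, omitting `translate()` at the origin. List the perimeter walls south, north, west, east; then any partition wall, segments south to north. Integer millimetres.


cube([4500, 200, 2750]);
translate([0, 4300, 0]) cube([4500, 200, 2750]);
translate([0, 200, 0]) cube([200, 4100, 2750]);
translate([4300, 200, 0]) cube([200, 4100, 2750]);
translate([3000, 200, 0]) cube([200, 2000, 2750]);
translate([3000, 3200, 0]) cube([200, 1100, 2750]);


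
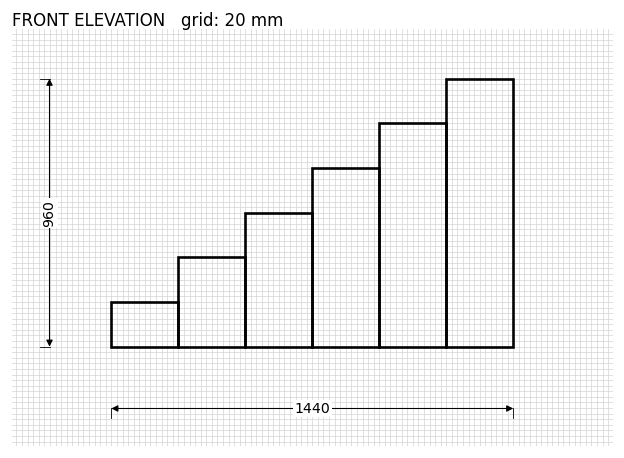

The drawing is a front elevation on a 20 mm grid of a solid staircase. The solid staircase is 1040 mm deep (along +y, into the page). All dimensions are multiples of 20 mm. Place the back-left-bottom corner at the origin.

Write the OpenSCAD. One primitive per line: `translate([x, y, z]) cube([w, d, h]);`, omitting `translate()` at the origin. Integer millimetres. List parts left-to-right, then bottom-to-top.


cube([240, 1040, 160]);
translate([240, 0, 0]) cube([240, 1040, 320]);
translate([480, 0, 0]) cube([240, 1040, 480]);
translate([720, 0, 0]) cube([240, 1040, 640]);
translate([960, 0, 0]) cube([240, 1040, 800]);
translate([1200, 0, 0]) cube([240, 1040, 960]);
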